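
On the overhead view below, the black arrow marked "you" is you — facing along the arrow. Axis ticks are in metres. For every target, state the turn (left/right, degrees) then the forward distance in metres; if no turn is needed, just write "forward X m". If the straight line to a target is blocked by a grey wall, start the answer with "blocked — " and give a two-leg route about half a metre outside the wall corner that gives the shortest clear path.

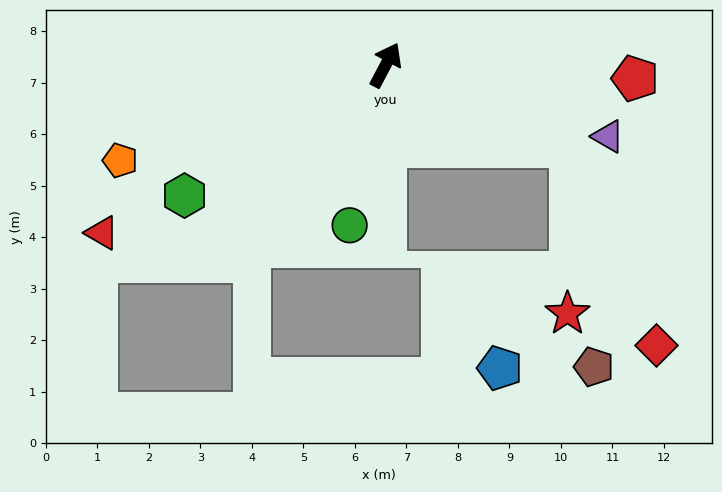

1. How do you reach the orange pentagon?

turn left 138°, forward 5.5 m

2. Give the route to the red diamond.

blocked — turn right 86°, forward 3.9 m, then turn right 43°, forward 4.2 m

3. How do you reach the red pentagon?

turn right 65°, forward 4.8 m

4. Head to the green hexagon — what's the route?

turn left 151°, forward 4.7 m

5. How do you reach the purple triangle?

turn right 80°, forward 4.5 m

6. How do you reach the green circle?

turn right 165°, forward 3.2 m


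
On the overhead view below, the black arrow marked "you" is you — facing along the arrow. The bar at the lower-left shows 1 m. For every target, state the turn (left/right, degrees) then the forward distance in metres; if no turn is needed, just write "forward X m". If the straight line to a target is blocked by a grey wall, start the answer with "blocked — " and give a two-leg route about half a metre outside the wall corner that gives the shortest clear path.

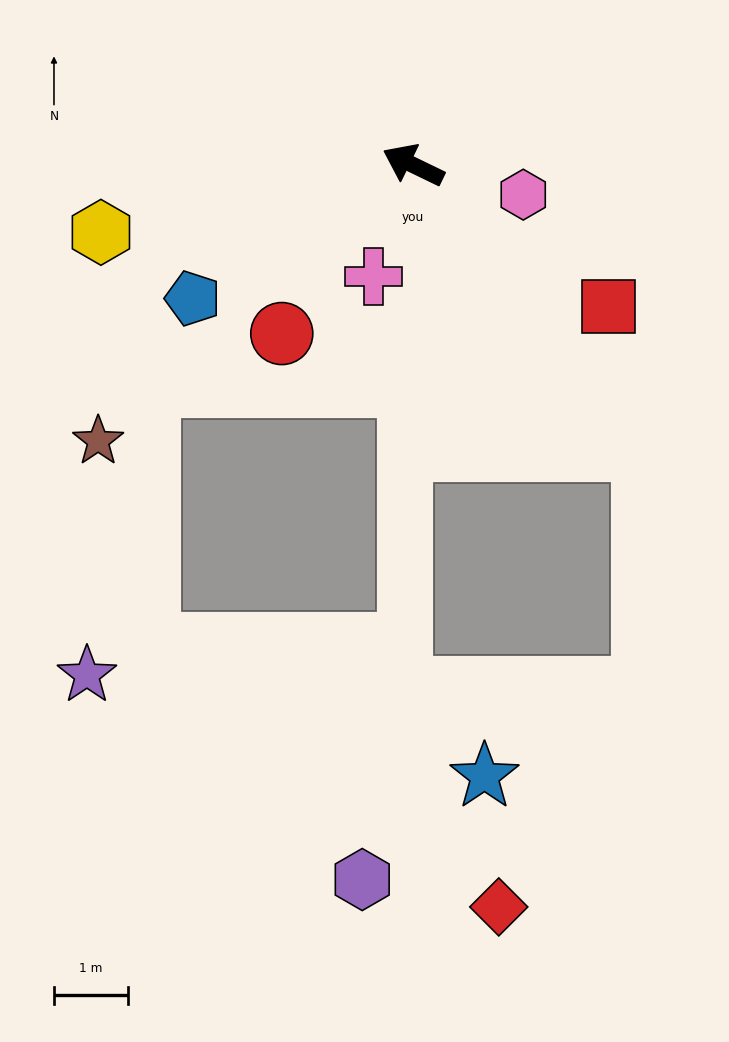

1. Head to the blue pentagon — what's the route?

turn left 57°, forward 3.5 m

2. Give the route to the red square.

turn left 170°, forward 3.3 m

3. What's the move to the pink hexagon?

turn right 169°, forward 1.5 m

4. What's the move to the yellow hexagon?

turn left 38°, forward 4.3 m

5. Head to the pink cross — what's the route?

turn left 96°, forward 1.6 m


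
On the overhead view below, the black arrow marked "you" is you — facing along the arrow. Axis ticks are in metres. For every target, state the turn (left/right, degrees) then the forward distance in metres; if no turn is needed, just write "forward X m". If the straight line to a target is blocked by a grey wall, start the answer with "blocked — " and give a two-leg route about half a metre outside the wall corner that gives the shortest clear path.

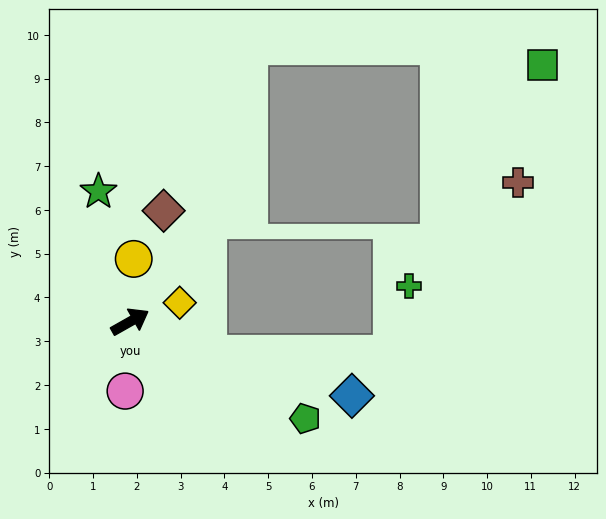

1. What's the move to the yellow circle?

turn left 57°, forward 1.4 m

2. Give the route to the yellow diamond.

turn right 9°, forward 1.2 m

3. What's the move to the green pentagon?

turn right 58°, forward 4.6 m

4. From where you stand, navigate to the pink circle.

turn right 124°, forward 1.6 m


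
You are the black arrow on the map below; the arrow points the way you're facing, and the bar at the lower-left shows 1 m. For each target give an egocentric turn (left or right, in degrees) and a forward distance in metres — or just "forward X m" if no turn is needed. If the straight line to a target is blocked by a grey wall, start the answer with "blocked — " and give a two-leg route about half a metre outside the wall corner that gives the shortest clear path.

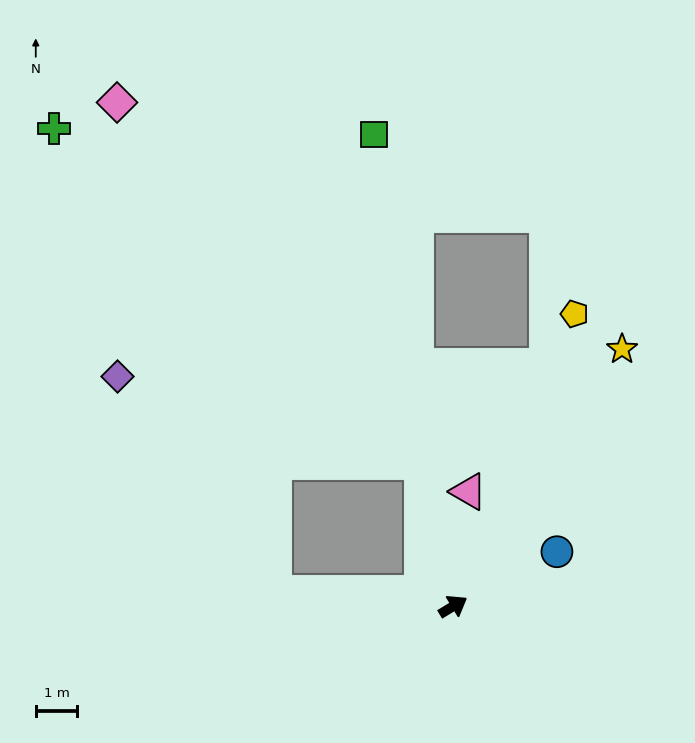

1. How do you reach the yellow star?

turn left 25°, forward 7.4 m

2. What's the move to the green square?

turn left 68°, forward 11.5 m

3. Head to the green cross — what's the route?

blocked — turn left 71°, forward 3.5 m, then turn left 36°, forward 11.9 m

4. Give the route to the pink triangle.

turn left 51°, forward 2.8 m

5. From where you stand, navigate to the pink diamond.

blocked — turn left 71°, forward 3.5 m, then turn left 28°, forward 11.3 m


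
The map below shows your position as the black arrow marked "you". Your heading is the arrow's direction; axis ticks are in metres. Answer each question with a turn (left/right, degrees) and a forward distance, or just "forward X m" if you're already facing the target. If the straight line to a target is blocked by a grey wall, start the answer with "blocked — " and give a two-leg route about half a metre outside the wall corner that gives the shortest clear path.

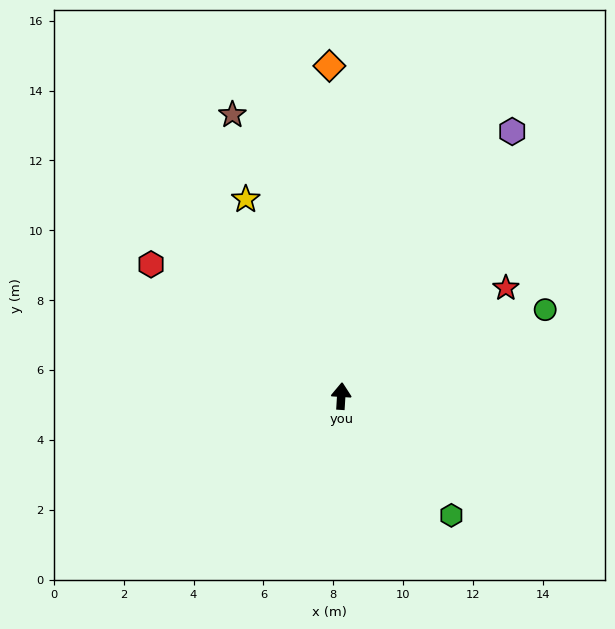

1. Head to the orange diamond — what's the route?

turn left 6°, forward 9.5 m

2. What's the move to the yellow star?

turn left 29°, forward 6.3 m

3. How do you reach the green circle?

turn right 63°, forward 6.3 m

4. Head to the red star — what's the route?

turn right 53°, forward 5.6 m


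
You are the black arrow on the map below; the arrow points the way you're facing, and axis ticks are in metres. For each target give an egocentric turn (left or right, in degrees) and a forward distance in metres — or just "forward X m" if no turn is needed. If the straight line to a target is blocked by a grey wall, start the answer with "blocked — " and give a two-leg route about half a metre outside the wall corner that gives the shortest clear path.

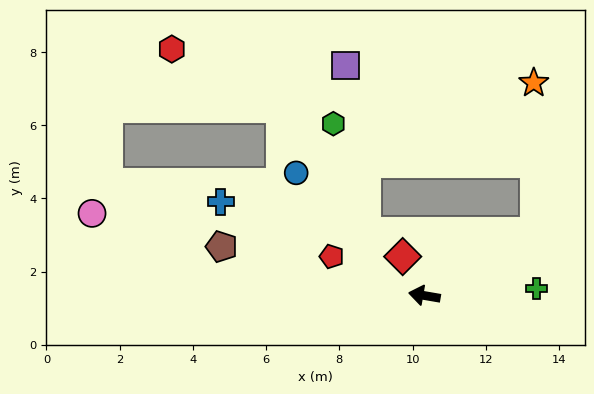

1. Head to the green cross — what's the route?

turn right 167°, forward 3.1 m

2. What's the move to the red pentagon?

turn right 13°, forward 2.7 m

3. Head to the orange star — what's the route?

blocked — turn right 141°, forward 3.5 m, then turn left 61°, forward 4.1 m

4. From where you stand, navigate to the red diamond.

turn right 51°, forward 1.2 m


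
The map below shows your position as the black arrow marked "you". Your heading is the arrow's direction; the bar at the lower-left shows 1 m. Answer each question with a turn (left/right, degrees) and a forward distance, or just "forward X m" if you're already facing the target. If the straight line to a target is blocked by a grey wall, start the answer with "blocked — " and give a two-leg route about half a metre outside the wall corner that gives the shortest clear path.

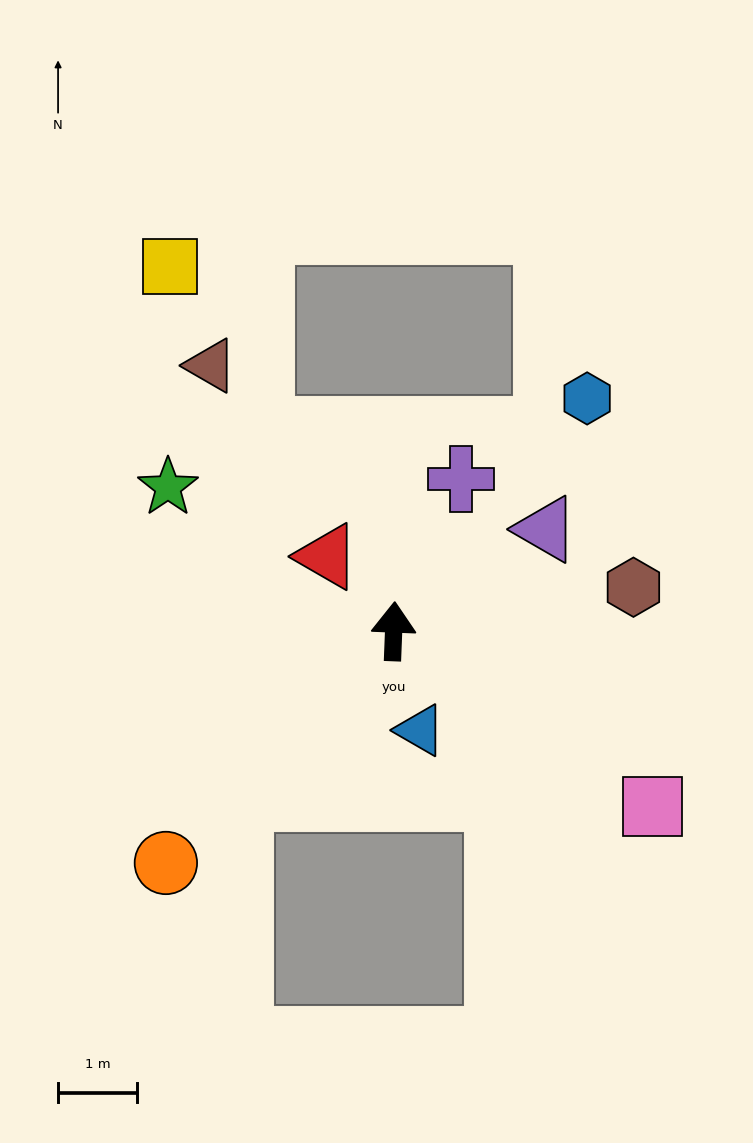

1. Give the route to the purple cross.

turn right 22°, forward 2.1 m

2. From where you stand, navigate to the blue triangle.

turn right 163°, forward 1.3 m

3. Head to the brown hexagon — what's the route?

turn right 77°, forward 3.1 m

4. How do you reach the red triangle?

turn left 44°, forward 1.3 m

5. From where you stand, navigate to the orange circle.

turn left 138°, forward 4.1 m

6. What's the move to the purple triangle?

turn right 54°, forward 2.3 m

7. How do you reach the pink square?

turn right 122°, forward 4.0 m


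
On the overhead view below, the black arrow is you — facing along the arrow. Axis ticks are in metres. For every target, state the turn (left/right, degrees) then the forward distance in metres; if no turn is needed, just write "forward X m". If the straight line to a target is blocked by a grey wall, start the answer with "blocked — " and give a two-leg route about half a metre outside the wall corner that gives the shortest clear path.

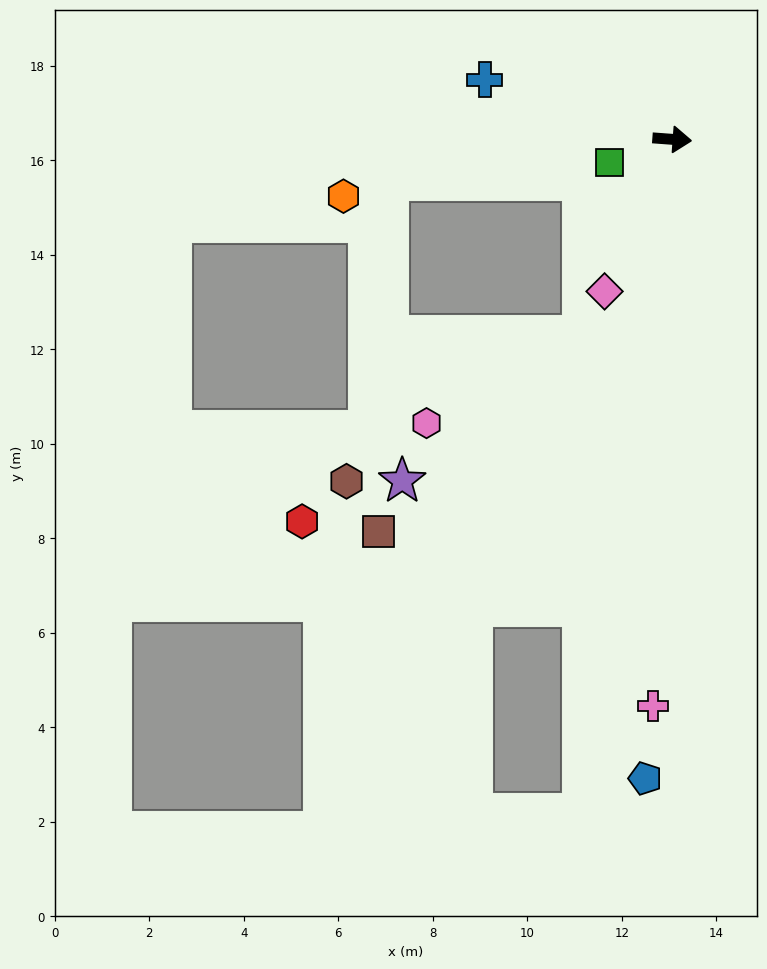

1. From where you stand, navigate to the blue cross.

turn left 167°, forward 4.2 m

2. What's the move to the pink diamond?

turn right 110°, forward 3.5 m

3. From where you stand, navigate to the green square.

turn right 155°, forward 1.4 m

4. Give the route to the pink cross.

turn right 88°, forward 12.0 m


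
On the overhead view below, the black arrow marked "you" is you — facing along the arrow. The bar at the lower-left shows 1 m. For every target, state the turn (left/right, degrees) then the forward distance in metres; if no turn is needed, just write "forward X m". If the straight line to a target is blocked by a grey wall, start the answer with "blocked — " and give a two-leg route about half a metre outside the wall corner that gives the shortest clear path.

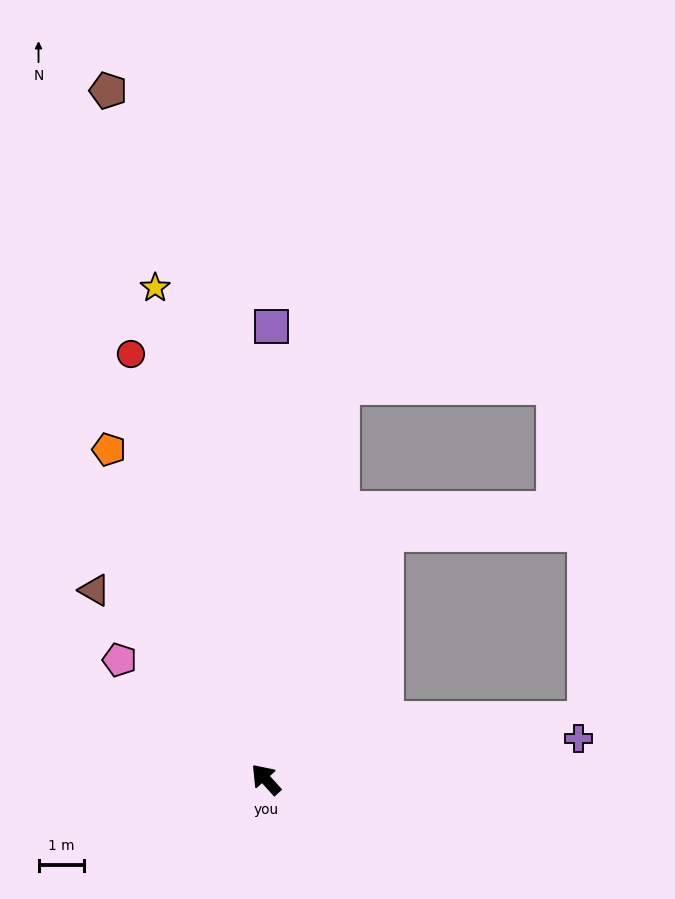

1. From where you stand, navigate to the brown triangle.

forward 5.6 m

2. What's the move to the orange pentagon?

turn right 17°, forward 8.0 m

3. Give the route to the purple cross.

turn right 125°, forward 6.9 m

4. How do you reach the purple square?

turn right 43°, forward 9.9 m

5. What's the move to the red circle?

turn right 24°, forward 9.7 m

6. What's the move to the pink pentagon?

turn left 9°, forward 4.1 m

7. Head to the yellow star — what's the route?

turn right 29°, forward 11.0 m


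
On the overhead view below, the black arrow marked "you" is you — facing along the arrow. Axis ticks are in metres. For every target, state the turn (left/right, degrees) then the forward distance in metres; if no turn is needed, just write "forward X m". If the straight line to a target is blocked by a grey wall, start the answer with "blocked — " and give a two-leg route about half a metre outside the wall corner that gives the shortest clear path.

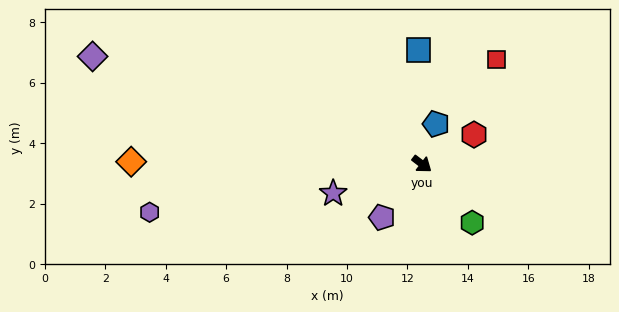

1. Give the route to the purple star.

turn right 124°, forward 3.1 m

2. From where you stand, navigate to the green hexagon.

turn right 12°, forward 2.6 m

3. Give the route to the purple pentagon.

turn right 89°, forward 2.2 m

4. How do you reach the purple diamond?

turn right 161°, forward 11.5 m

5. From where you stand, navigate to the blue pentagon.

turn left 108°, forward 1.4 m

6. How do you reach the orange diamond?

turn right 143°, forward 9.6 m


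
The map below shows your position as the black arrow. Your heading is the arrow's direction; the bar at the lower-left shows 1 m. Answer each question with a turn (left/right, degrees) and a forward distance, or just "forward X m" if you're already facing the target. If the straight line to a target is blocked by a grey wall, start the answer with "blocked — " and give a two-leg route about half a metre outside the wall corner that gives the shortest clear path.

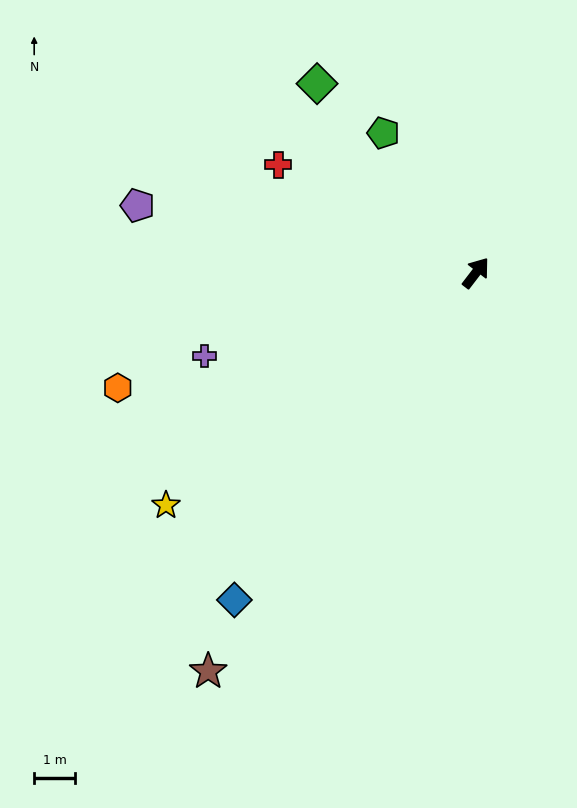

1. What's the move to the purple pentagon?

turn left 116°, forward 8.5 m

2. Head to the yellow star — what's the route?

turn left 164°, forward 9.6 m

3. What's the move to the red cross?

turn left 99°, forward 5.6 m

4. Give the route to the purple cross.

turn left 145°, forward 7.0 m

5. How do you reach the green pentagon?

turn left 71°, forward 4.1 m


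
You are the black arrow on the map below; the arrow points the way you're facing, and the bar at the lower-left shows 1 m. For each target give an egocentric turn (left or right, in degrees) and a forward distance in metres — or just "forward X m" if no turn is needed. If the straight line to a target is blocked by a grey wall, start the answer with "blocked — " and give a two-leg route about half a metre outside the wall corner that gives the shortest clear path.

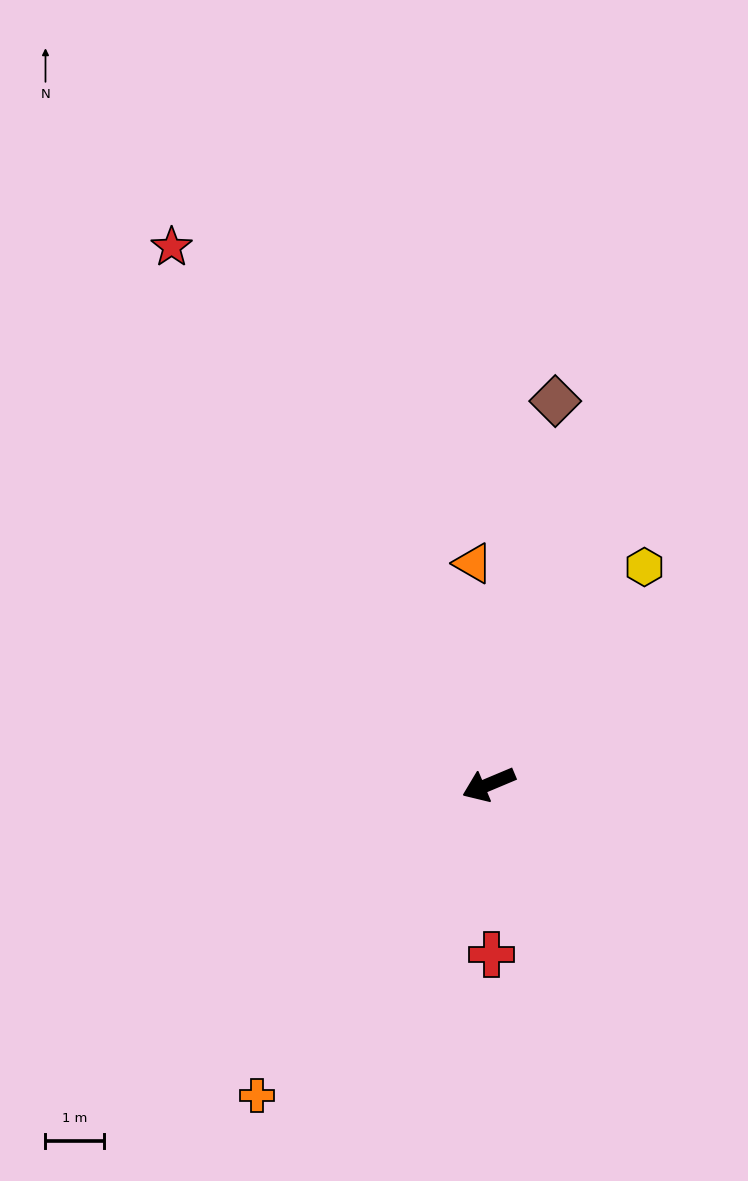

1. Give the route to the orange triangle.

turn right 109°, forward 3.8 m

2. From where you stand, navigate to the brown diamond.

turn right 123°, forward 6.7 m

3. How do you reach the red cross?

turn left 68°, forward 2.9 m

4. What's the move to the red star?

turn right 82°, forward 10.7 m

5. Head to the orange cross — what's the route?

turn left 30°, forward 6.7 m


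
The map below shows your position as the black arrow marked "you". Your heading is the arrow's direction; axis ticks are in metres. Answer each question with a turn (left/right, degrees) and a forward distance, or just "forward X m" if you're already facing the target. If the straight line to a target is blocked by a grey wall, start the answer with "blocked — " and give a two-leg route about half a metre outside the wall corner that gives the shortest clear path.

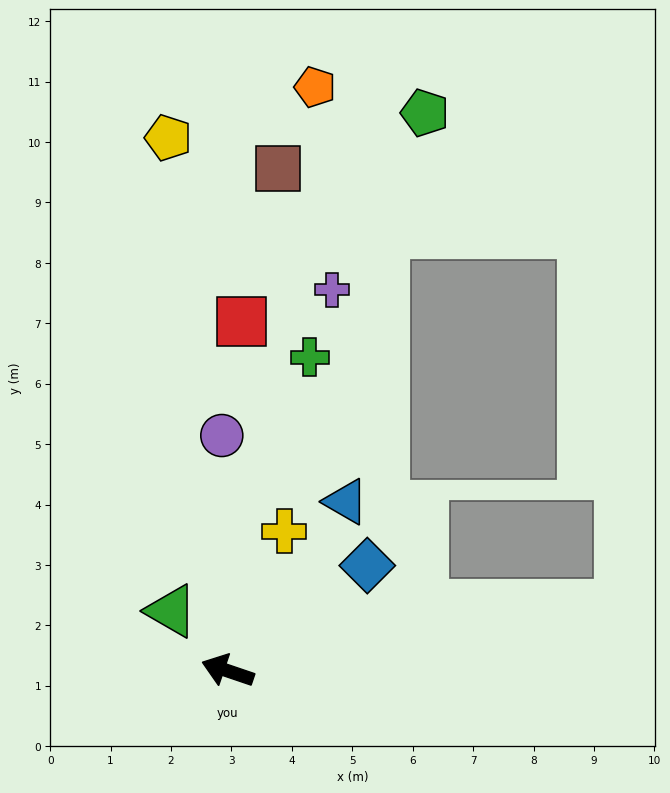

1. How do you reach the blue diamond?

turn right 124°, forward 2.9 m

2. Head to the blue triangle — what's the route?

turn right 106°, forward 3.4 m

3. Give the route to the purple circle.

turn right 70°, forward 3.9 m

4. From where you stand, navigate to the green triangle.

turn right 28°, forward 1.4 m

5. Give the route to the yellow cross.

turn right 93°, forward 2.5 m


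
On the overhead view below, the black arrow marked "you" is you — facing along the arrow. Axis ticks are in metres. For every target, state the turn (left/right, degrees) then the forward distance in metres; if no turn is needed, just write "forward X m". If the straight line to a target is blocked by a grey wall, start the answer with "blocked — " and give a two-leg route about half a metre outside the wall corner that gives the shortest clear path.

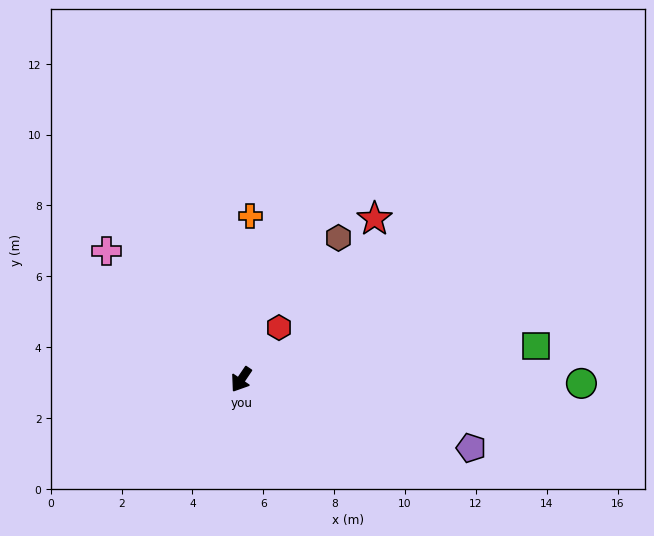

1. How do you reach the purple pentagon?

turn left 108°, forward 6.8 m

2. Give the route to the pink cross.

turn right 100°, forward 5.3 m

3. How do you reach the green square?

turn left 131°, forward 8.4 m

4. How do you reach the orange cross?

turn right 149°, forward 4.6 m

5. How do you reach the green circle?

turn left 123°, forward 9.6 m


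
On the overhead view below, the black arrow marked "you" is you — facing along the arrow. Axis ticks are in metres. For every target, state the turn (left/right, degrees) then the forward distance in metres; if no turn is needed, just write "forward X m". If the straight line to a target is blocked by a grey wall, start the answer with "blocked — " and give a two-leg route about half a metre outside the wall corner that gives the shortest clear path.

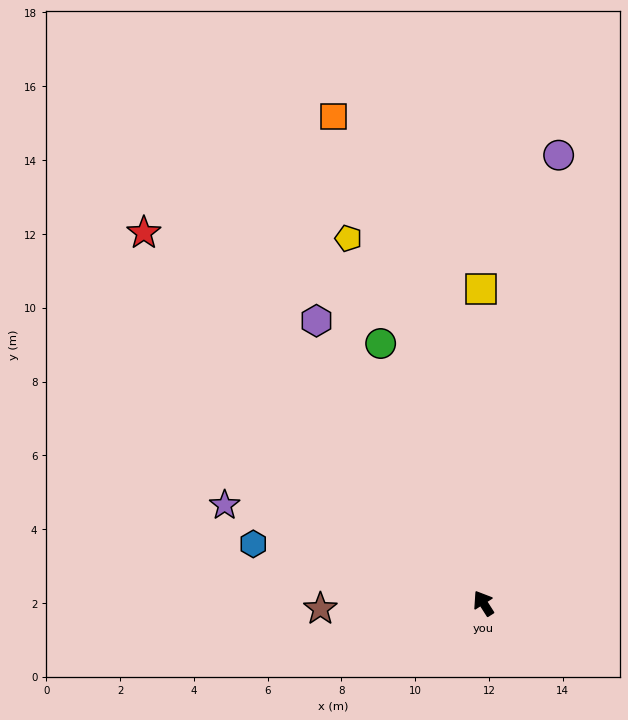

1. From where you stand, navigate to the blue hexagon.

turn left 43°, forward 6.4 m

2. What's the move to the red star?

turn left 10°, forward 13.6 m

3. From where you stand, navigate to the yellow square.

turn right 32°, forward 8.5 m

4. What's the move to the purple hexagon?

forward 8.9 m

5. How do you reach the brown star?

turn left 59°, forward 4.4 m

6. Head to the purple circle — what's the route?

turn right 42°, forward 12.3 m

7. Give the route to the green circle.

turn right 11°, forward 7.6 m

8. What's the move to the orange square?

turn right 15°, forward 13.8 m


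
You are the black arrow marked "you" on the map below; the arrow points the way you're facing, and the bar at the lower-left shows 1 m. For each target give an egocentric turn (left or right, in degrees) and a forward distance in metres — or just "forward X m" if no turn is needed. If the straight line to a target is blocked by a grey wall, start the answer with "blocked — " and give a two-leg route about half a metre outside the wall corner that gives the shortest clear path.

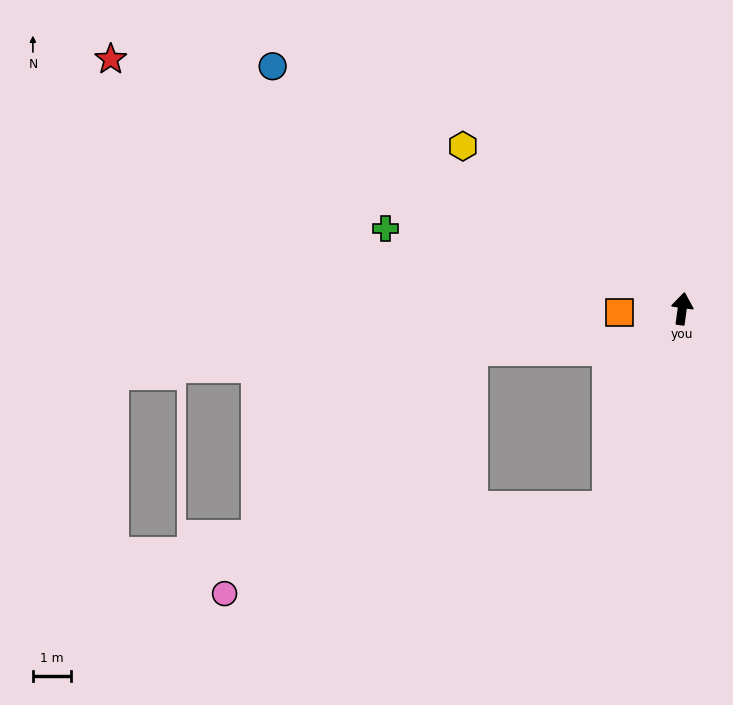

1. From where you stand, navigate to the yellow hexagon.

turn left 61°, forward 7.1 m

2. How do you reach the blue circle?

turn left 67°, forward 12.4 m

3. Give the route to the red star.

turn left 74°, forward 16.2 m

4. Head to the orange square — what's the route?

turn left 101°, forward 1.6 m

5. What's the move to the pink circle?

blocked — turn left 167°, forward 5.5 m, then turn right 57°, forward 10.2 m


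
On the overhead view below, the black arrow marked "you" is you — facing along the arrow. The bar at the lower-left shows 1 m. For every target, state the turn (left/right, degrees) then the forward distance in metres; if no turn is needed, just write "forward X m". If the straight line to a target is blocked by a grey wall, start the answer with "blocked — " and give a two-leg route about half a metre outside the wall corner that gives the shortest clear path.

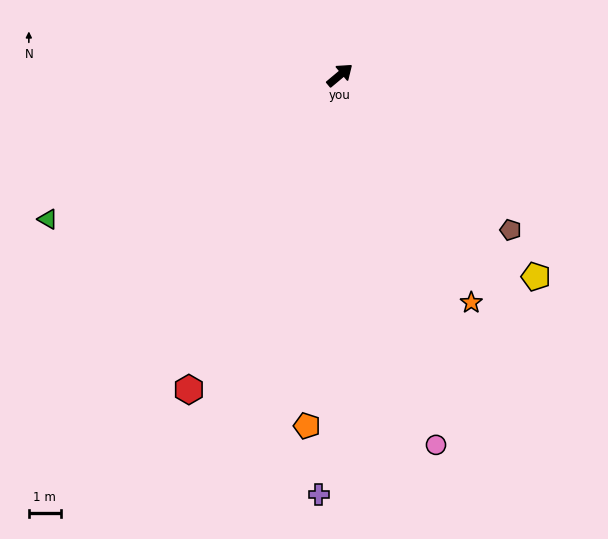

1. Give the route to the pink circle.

turn right 115°, forward 11.9 m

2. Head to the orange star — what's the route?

turn right 100°, forward 8.2 m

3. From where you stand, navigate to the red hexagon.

turn right 156°, forward 10.8 m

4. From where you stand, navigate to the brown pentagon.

turn right 82°, forward 7.2 m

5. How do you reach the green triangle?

turn left 166°, forward 10.1 m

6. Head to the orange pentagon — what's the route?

turn right 135°, forward 10.9 m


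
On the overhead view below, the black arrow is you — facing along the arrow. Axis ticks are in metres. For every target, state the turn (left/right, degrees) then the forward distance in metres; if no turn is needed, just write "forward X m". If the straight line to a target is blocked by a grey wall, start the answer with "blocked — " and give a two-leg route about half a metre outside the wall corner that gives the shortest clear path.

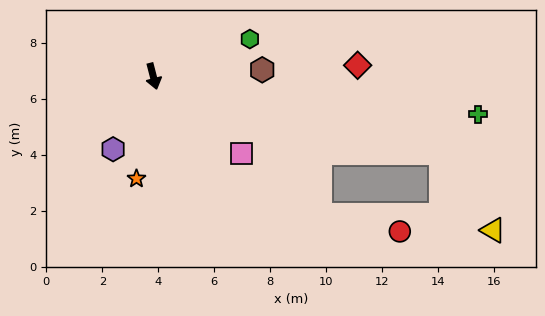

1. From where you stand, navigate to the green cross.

turn left 69°, forward 11.7 m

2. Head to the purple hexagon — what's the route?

turn right 43°, forward 3.0 m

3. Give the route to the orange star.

turn right 24°, forward 3.7 m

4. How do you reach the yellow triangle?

blocked — turn left 60°, forward 10.6 m, then turn right 40°, forward 3.3 m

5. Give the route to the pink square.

turn left 34°, forward 4.2 m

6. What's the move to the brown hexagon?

turn left 79°, forward 3.9 m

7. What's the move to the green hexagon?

turn left 97°, forward 3.7 m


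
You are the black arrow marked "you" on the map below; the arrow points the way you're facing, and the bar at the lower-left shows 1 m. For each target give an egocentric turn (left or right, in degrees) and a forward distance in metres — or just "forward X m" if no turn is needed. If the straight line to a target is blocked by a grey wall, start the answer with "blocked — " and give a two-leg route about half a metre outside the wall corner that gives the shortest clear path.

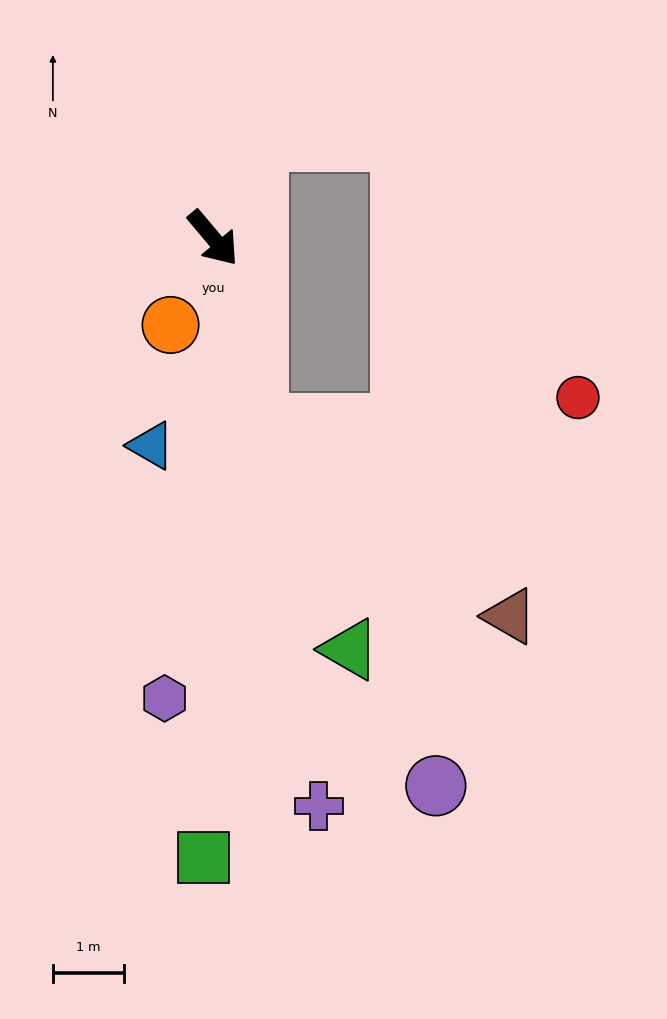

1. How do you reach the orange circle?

turn right 66°, forward 1.4 m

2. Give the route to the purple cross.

turn right 30°, forward 8.1 m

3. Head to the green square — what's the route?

turn right 41°, forward 8.7 m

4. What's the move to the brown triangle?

blocked — turn right 27°, forward 2.7 m, then turn left 40°, forward 4.5 m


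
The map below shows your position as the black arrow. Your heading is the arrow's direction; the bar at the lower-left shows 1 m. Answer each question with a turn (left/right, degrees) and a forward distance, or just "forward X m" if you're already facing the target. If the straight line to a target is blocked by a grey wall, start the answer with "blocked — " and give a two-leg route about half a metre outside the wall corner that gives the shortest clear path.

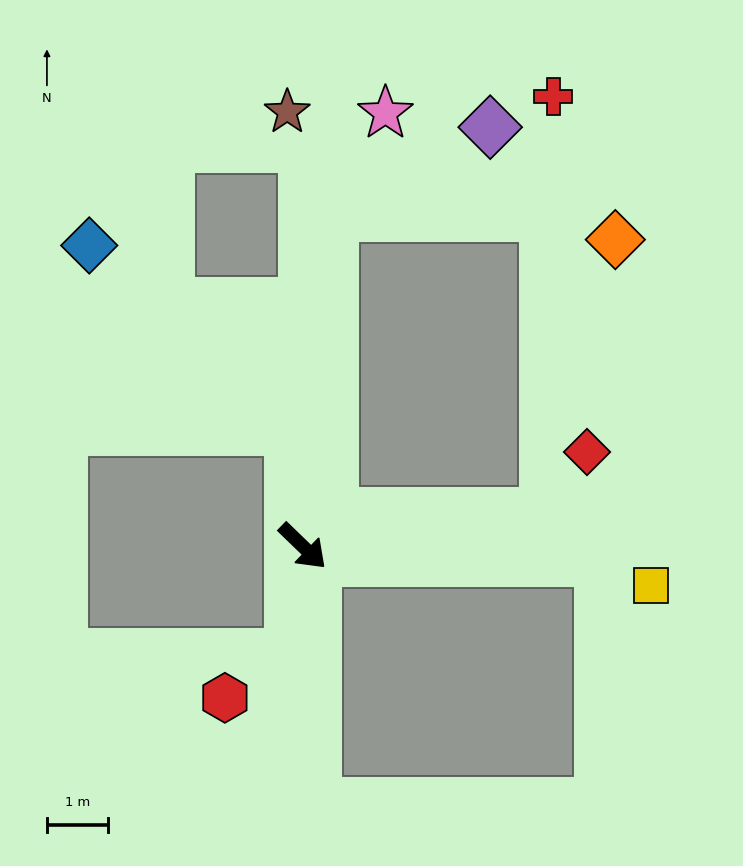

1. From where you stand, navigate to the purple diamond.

blocked — turn left 129°, forward 5.4 m, then turn right 56°, forward 3.0 m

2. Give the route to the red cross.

blocked — turn left 52°, forward 4.0 m, then turn left 81°, forward 6.9 m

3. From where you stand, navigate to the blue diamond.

blocked — turn left 140°, forward 1.9 m, then turn left 42°, forward 4.5 m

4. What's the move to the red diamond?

blocked — turn left 52°, forward 4.0 m, then turn left 48°, forward 1.2 m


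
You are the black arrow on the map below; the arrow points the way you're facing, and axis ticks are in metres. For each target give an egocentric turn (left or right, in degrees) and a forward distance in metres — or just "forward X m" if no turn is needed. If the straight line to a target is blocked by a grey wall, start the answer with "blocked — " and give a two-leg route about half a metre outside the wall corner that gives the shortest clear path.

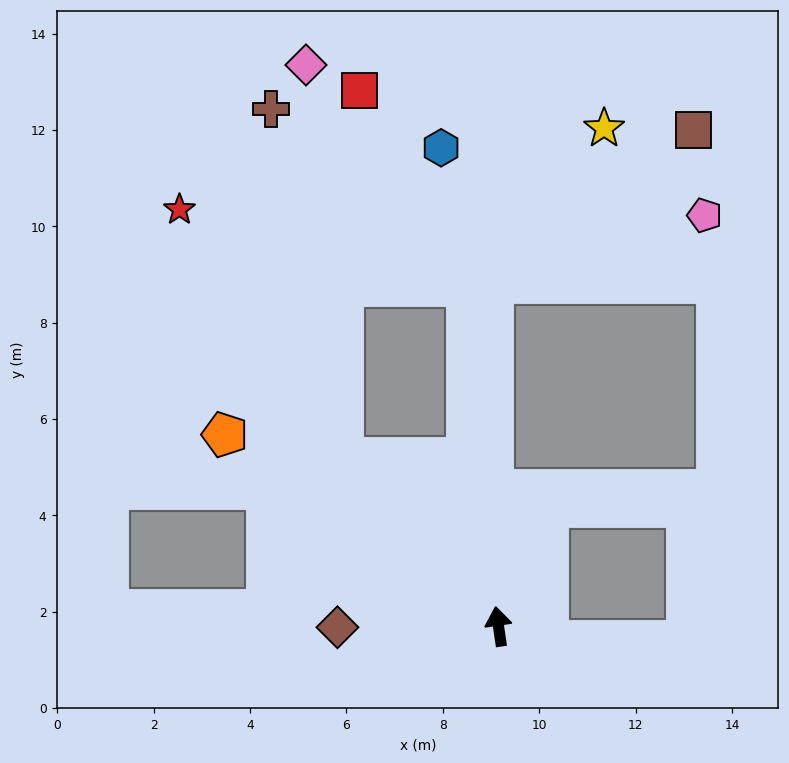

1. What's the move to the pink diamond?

blocked — turn left 34°, forward 4.8 m, then turn right 37°, forward 8.2 m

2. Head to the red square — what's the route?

blocked — turn right 3°, forward 7.1 m, then turn left 23°, forward 4.6 m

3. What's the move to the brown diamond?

turn left 82°, forward 3.3 m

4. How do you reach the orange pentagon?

turn left 47°, forward 6.9 m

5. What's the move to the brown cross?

blocked — turn left 34°, forward 4.8 m, then turn right 31°, forward 7.4 m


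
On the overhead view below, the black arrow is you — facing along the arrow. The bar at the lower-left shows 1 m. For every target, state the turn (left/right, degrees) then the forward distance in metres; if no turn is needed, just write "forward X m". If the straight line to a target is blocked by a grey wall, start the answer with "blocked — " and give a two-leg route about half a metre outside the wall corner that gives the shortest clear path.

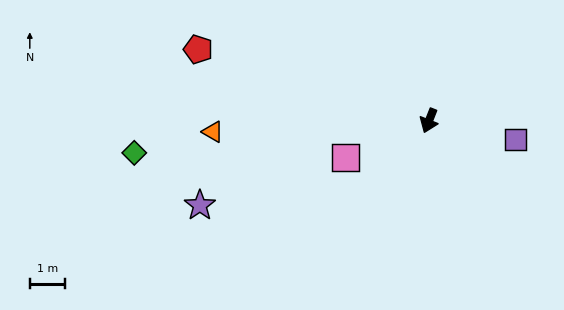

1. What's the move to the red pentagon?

turn right 86°, forward 6.9 m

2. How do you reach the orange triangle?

turn right 66°, forward 6.2 m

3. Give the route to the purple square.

turn left 99°, forward 2.5 m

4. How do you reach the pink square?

turn right 45°, forward 2.6 m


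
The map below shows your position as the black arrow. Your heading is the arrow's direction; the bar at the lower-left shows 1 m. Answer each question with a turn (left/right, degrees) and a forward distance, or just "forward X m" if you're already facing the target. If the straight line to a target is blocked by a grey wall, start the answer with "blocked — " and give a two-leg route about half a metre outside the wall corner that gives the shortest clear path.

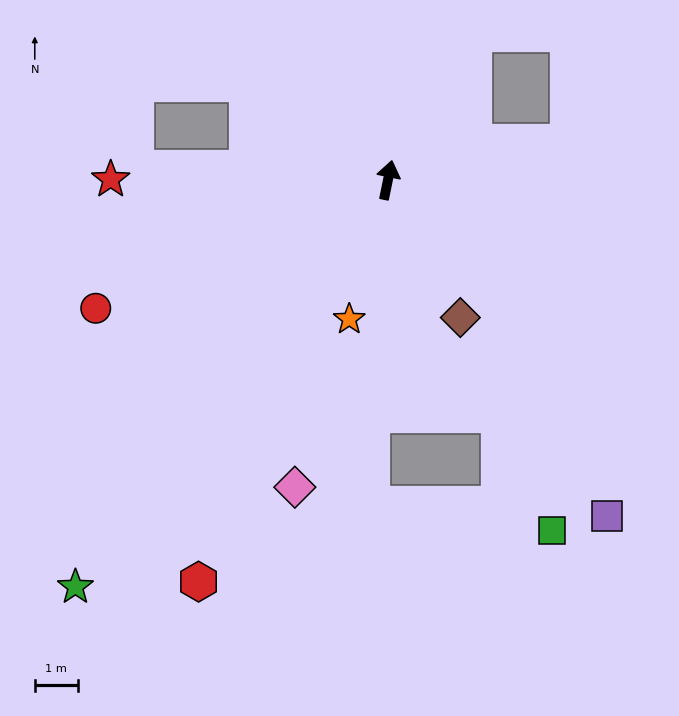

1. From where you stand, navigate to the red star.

turn left 101°, forward 6.5 m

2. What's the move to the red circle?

turn left 125°, forward 7.5 m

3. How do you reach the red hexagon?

turn left 166°, forward 10.4 m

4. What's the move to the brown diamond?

turn right 141°, forward 3.6 m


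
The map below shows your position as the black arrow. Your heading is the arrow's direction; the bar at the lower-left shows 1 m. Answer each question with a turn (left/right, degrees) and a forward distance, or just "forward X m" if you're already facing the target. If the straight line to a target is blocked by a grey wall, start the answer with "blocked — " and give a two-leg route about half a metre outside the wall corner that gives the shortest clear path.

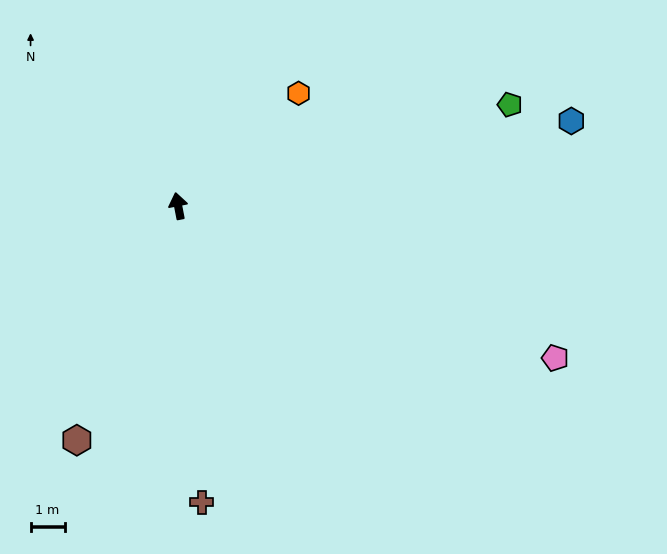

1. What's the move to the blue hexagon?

turn right 89°, forward 11.8 m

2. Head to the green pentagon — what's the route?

turn right 84°, forward 10.2 m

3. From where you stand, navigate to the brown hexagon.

turn left 146°, forward 7.5 m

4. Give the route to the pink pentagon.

turn right 123°, forward 11.9 m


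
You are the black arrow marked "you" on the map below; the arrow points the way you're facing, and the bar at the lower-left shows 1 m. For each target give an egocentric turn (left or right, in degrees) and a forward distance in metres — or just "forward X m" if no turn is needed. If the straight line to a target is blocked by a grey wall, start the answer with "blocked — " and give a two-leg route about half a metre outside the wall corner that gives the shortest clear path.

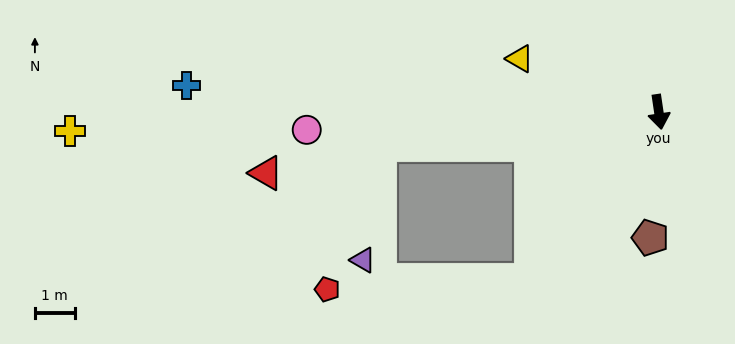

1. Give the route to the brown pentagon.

turn right 12°, forward 3.2 m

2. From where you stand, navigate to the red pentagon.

blocked — turn right 46°, forward 5.3 m, then turn right 50°, forward 5.2 m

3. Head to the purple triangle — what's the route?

blocked — turn right 92°, forward 7.1 m, then turn left 75°, forward 2.9 m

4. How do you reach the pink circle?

turn right 96°, forward 8.9 m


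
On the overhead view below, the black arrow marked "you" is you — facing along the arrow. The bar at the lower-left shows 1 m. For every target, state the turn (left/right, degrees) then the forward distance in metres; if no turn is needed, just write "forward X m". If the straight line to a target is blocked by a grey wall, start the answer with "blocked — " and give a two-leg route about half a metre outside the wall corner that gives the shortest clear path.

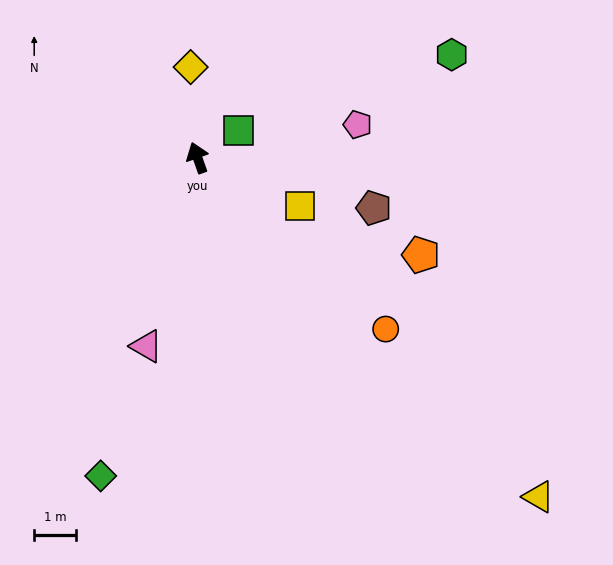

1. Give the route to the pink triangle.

turn left 145°, forward 4.7 m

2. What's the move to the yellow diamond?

turn right 15°, forward 2.2 m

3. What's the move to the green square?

turn right 76°, forward 1.2 m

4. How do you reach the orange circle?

turn right 152°, forward 6.1 m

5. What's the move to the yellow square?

turn right 135°, forward 2.7 m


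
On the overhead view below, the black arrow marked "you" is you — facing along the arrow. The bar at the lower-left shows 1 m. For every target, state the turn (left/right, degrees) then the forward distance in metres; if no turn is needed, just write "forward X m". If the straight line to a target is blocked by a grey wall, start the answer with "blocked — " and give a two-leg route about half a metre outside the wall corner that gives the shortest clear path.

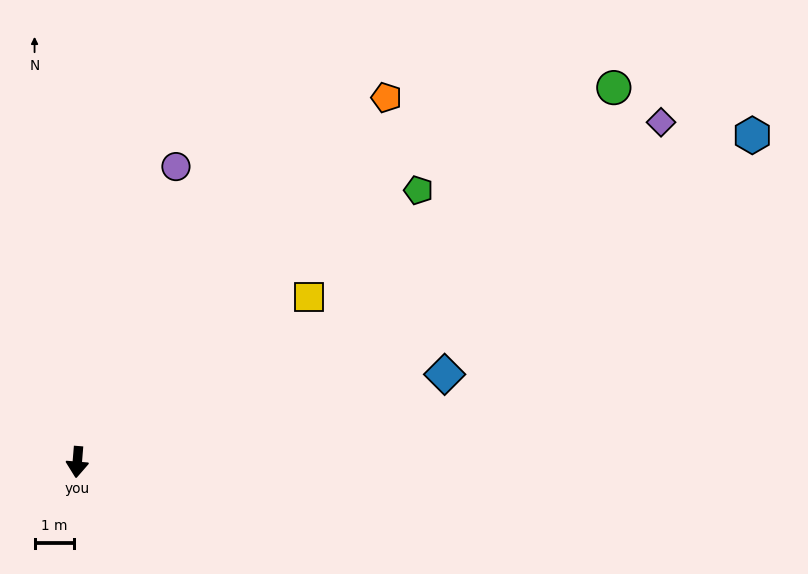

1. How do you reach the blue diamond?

turn left 108°, forward 9.6 m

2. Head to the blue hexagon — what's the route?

turn left 120°, forward 19.0 m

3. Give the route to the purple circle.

turn left 166°, forward 7.9 m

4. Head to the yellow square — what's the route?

turn left 130°, forward 7.2 m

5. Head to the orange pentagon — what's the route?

turn left 144°, forward 12.1 m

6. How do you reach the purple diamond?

turn left 125°, forward 17.1 m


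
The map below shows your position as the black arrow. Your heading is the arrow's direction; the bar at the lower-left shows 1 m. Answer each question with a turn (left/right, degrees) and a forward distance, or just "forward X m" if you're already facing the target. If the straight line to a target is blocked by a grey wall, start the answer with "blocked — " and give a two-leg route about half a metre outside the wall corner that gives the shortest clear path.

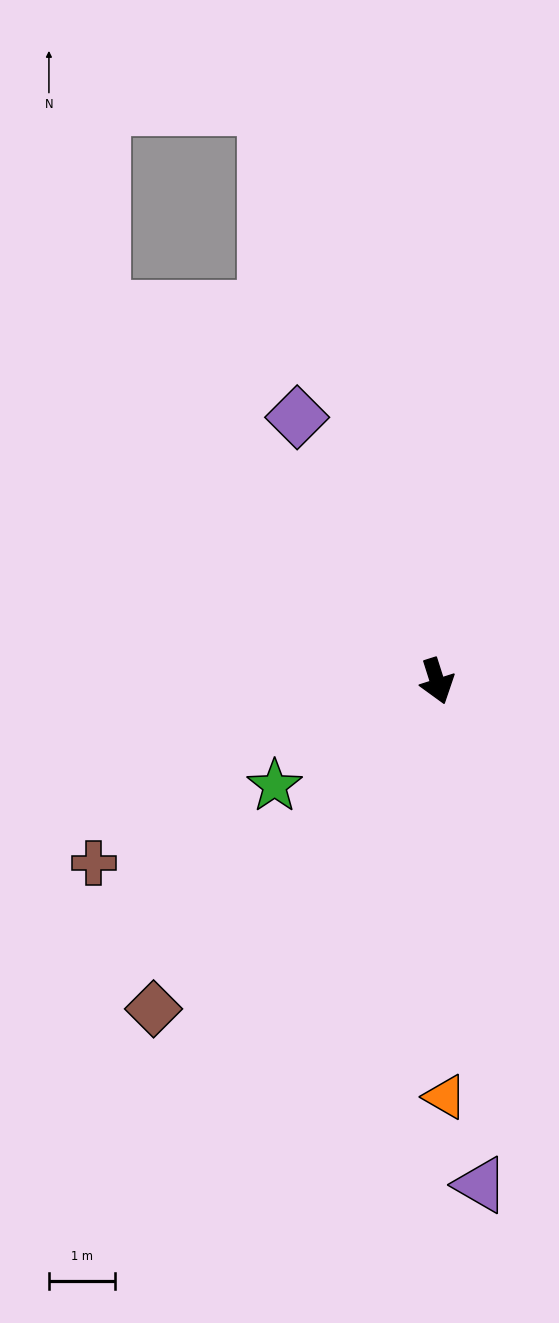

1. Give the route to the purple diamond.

turn right 170°, forward 4.5 m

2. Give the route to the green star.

turn right 75°, forward 2.9 m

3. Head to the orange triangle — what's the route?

turn right 17°, forward 6.3 m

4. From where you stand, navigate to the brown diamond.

turn right 58°, forward 6.5 m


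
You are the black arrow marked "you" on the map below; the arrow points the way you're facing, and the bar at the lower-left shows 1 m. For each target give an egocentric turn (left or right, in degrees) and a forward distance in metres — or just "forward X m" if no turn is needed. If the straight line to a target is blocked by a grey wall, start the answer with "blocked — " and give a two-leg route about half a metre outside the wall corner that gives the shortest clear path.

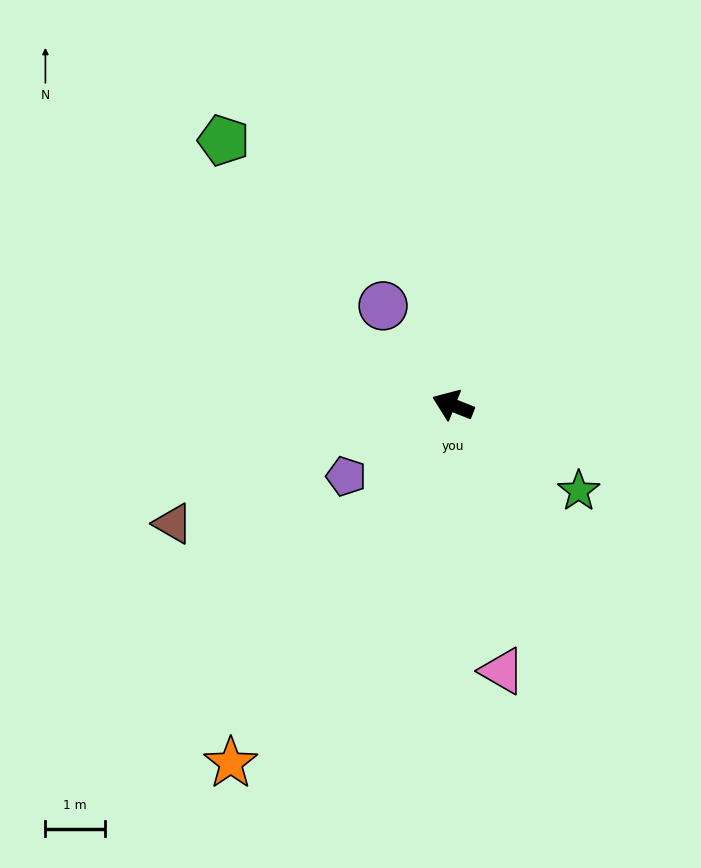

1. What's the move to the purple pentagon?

turn left 55°, forward 2.2 m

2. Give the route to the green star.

turn left 167°, forward 2.6 m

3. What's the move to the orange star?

turn left 80°, forward 7.1 m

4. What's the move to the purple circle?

turn right 33°, forward 2.0 m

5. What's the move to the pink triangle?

turn left 122°, forward 4.6 m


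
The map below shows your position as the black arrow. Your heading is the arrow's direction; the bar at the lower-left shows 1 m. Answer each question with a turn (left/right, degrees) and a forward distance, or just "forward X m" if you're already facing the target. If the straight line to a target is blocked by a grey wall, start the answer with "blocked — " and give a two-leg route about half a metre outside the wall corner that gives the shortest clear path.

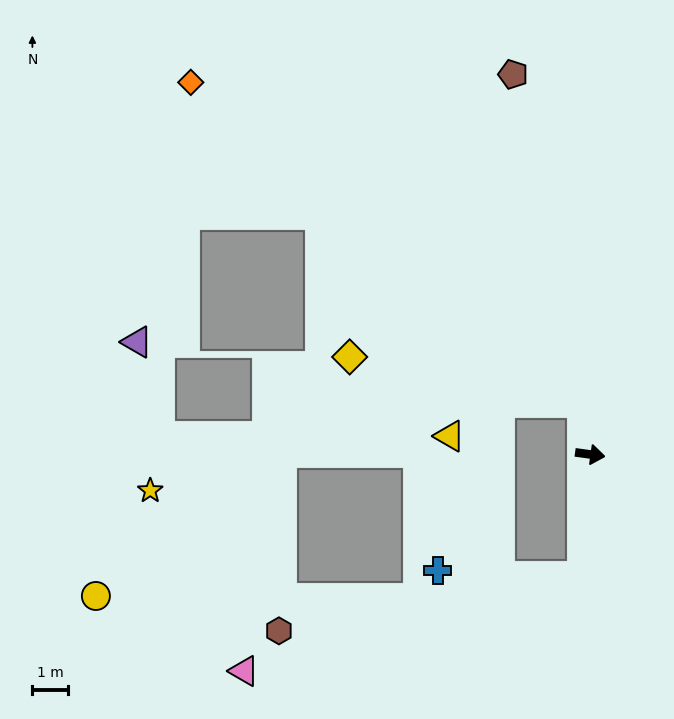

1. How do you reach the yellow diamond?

blocked — turn left 106°, forward 1.5 m, then turn left 71°, forward 6.7 m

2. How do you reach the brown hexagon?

blocked — turn right 86°, forward 3.4 m, then turn right 76°, forward 8.7 m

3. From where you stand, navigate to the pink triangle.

blocked — turn right 86°, forward 3.4 m, then turn right 70°, forward 9.9 m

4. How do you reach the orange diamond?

blocked — turn left 106°, forward 1.5 m, then turn left 43°, forward 14.3 m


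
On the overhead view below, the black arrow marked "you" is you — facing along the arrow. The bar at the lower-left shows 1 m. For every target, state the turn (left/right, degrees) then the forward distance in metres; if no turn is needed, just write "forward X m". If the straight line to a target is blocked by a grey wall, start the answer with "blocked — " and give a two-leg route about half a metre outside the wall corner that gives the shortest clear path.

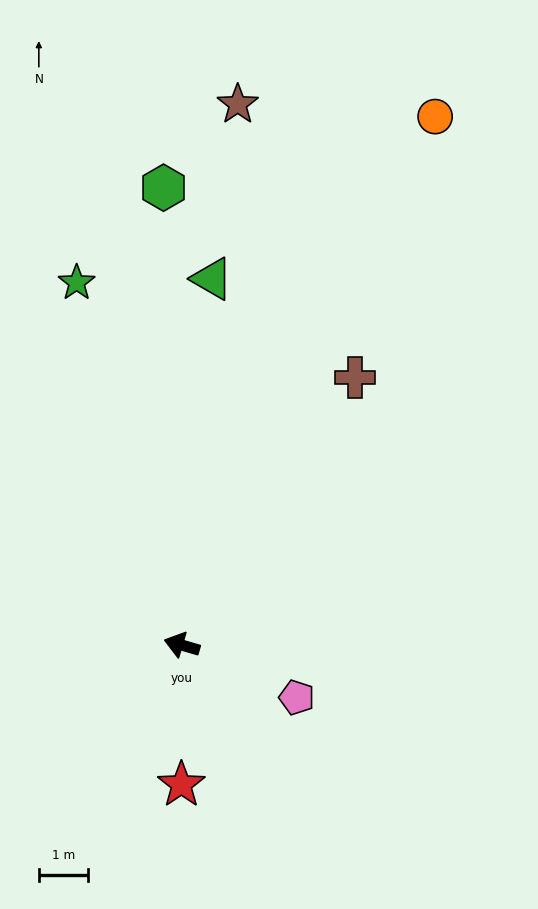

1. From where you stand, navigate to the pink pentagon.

turn left 172°, forward 2.6 m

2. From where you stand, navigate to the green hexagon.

turn right 71°, forward 9.4 m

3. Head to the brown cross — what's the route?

turn right 107°, forward 6.5 m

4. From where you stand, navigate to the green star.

turn right 58°, forward 7.7 m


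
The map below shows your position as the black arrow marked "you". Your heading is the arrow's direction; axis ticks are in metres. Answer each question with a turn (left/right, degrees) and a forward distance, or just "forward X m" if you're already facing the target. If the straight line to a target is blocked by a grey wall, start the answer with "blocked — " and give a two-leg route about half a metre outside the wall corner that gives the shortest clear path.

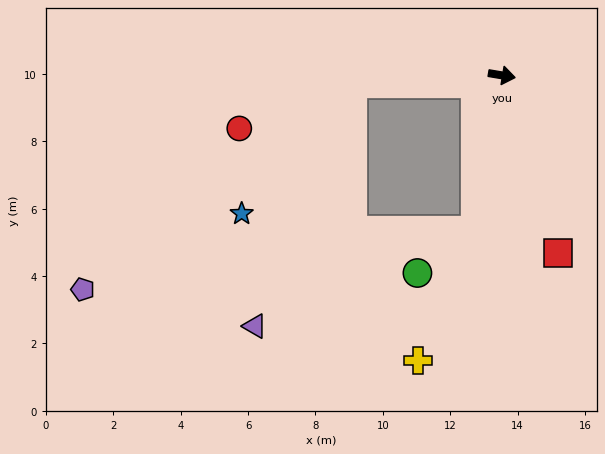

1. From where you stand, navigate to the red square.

turn right 63°, forward 5.5 m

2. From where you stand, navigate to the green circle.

blocked — turn right 90°, forward 4.7 m, then turn right 44°, forward 2.1 m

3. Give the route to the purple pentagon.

blocked — turn right 167°, forward 4.4 m, then turn left 34°, forward 10.1 m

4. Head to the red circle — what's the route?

blocked — turn right 167°, forward 4.4 m, then turn left 18°, forward 3.6 m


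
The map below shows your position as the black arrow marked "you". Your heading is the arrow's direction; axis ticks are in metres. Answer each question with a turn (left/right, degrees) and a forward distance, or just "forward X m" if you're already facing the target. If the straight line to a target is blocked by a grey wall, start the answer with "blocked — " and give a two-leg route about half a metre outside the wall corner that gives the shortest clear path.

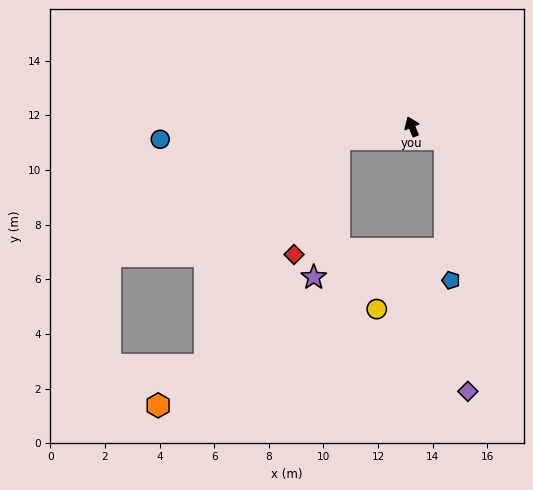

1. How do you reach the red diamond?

blocked — turn left 77°, forward 2.7 m, then turn left 60°, forward 4.5 m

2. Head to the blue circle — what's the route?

turn left 70°, forward 9.2 m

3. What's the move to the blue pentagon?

blocked — turn right 132°, forward 1.3 m, then turn right 68°, forward 5.2 m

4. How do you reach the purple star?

blocked — turn left 77°, forward 2.7 m, then turn left 71°, forward 5.2 m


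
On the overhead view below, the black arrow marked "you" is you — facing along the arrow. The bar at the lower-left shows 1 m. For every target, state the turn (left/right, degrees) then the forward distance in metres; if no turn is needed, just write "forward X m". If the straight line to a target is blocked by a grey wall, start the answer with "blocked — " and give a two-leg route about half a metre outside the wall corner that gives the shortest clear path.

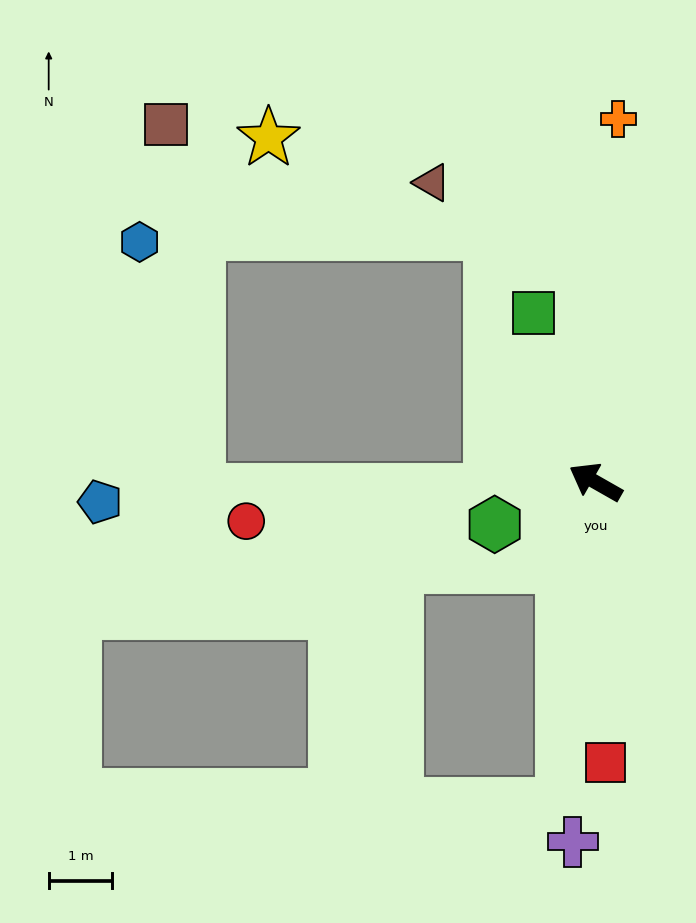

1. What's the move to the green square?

turn right 40°, forward 2.8 m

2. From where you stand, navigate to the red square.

turn left 122°, forward 4.4 m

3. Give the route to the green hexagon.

turn left 52°, forward 1.7 m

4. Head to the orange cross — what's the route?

turn right 64°, forward 5.7 m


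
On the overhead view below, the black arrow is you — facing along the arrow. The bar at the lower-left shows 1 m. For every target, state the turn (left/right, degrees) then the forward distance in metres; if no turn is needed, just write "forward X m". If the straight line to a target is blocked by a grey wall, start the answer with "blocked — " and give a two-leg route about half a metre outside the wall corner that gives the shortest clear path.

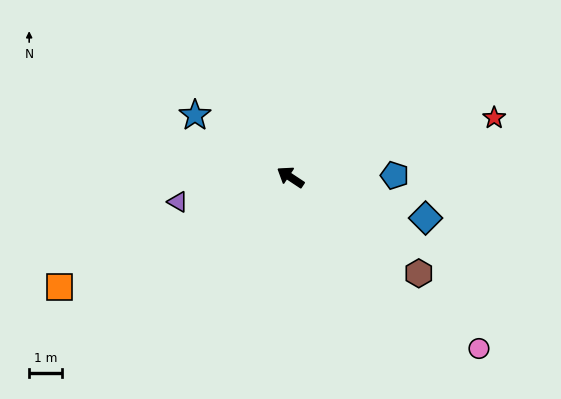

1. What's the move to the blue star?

forward 3.5 m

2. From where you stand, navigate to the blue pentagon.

turn right 145°, forward 3.2 m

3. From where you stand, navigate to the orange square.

turn left 59°, forward 7.9 m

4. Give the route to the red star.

turn right 130°, forward 6.5 m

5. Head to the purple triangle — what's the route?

turn left 46°, forward 3.6 m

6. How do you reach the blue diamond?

turn right 163°, forward 4.4 m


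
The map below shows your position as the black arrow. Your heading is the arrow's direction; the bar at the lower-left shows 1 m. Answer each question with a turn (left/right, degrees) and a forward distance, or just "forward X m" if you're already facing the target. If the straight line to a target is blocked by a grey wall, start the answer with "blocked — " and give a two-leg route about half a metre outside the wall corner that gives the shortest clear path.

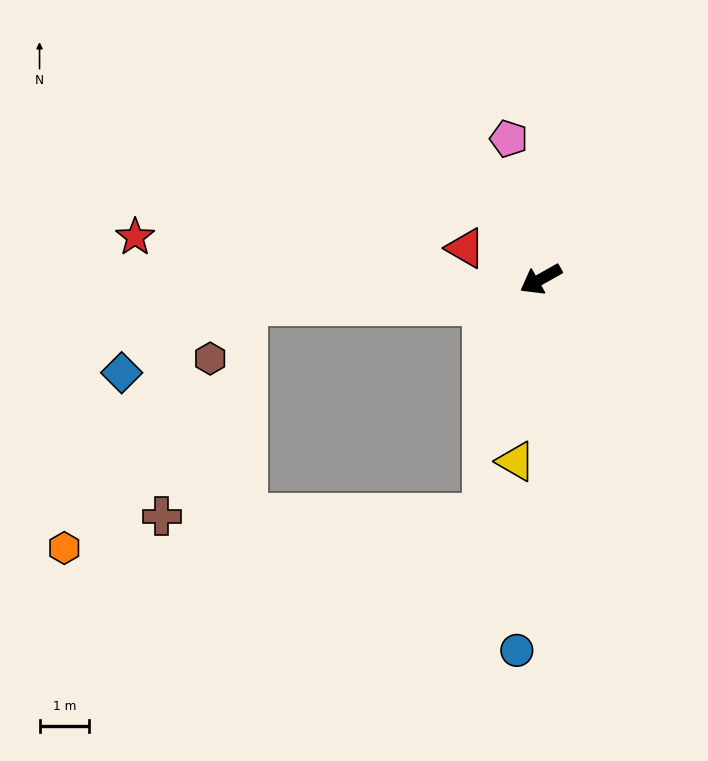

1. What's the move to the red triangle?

turn right 52°, forward 1.6 m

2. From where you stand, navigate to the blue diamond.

blocked — turn right 25°, forward 5.9 m, then turn left 24°, forward 2.9 m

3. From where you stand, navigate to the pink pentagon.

turn right 107°, forward 2.9 m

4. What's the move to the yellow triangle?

turn left 53°, forward 3.7 m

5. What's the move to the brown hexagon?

blocked — turn right 25°, forward 5.9 m, then turn left 51°, forward 1.3 m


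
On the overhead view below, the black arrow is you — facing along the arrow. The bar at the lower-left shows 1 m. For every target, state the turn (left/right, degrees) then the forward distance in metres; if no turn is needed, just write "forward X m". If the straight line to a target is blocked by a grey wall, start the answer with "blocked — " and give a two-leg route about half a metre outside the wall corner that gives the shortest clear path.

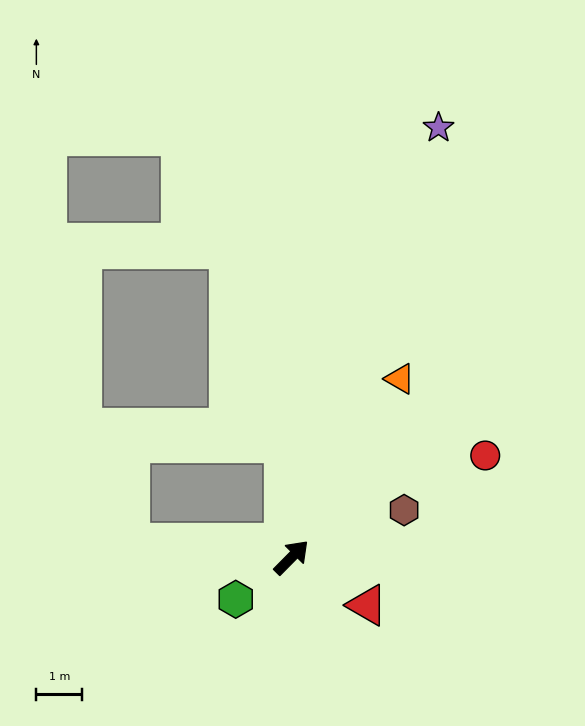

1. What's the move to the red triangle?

turn right 78°, forward 2.0 m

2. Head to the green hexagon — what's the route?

turn left 172°, forward 1.5 m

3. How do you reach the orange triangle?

turn left 13°, forward 4.6 m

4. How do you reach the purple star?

turn left 26°, forward 9.9 m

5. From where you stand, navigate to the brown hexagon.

turn right 23°, forward 2.7 m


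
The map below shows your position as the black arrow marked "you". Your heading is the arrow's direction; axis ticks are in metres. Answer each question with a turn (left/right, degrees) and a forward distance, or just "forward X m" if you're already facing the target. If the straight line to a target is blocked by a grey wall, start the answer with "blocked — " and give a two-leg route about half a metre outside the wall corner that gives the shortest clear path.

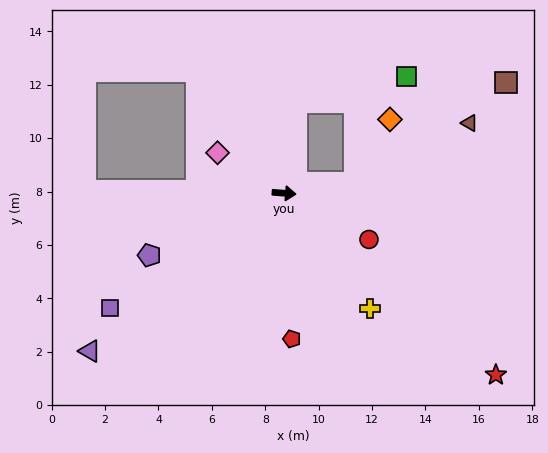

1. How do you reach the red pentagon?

turn right 82°, forward 5.5 m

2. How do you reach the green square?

blocked — turn left 87°, forward 3.4 m, then turn right 69°, forward 4.2 m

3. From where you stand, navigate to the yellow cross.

turn right 49°, forward 5.4 m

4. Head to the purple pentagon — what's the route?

turn right 151°, forward 5.6 m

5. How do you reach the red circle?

turn right 24°, forward 3.6 m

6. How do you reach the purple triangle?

turn right 136°, forward 9.4 m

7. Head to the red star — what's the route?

turn right 36°, forward 10.5 m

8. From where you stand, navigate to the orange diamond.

blocked — turn left 13°, forward 2.7 m, then turn left 52°, forward 2.7 m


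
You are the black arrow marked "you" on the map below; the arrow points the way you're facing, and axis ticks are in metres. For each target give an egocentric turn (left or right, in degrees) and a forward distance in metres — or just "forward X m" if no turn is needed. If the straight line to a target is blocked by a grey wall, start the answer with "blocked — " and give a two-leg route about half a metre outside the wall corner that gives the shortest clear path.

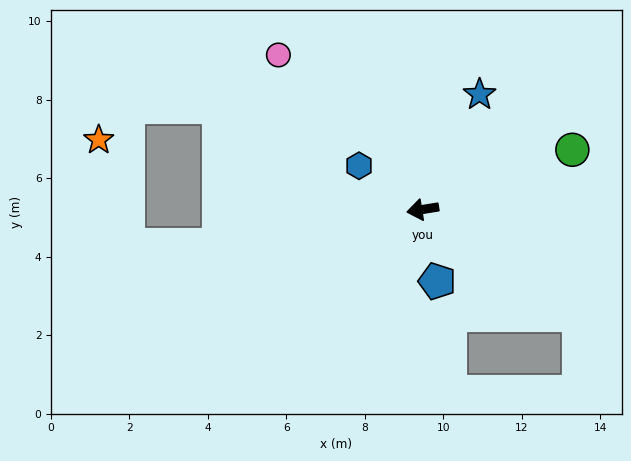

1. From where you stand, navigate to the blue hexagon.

turn right 44°, forward 2.0 m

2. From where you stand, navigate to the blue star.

turn right 125°, forward 3.3 m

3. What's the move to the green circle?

turn right 167°, forward 4.1 m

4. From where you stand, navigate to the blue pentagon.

turn left 92°, forward 1.9 m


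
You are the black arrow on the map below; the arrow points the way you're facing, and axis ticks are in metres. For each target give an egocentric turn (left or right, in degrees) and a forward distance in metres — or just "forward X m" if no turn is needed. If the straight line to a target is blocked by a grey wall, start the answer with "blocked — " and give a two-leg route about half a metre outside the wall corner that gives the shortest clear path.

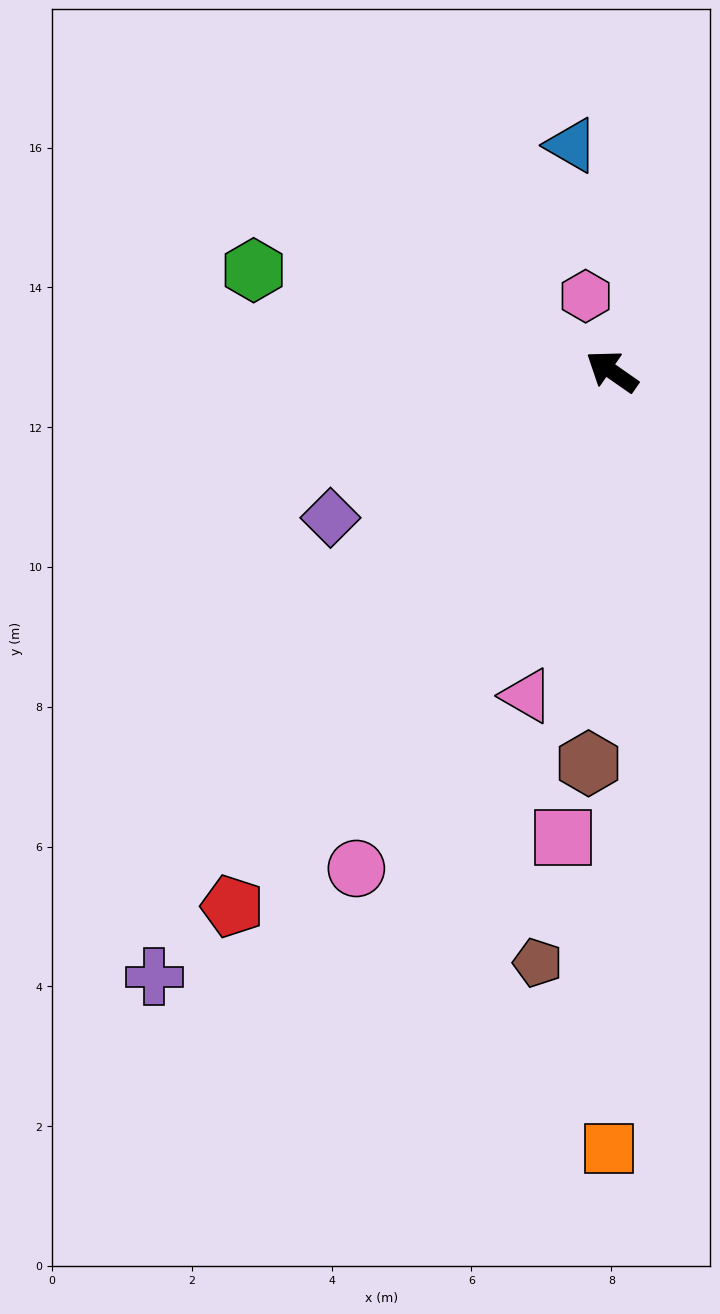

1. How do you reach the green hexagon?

turn left 19°, forward 5.3 m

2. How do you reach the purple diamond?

turn left 62°, forward 4.5 m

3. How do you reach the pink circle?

turn left 98°, forward 8.0 m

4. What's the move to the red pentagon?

turn left 90°, forward 9.4 m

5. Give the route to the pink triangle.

turn left 110°, forward 4.8 m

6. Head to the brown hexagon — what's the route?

turn left 121°, forward 5.6 m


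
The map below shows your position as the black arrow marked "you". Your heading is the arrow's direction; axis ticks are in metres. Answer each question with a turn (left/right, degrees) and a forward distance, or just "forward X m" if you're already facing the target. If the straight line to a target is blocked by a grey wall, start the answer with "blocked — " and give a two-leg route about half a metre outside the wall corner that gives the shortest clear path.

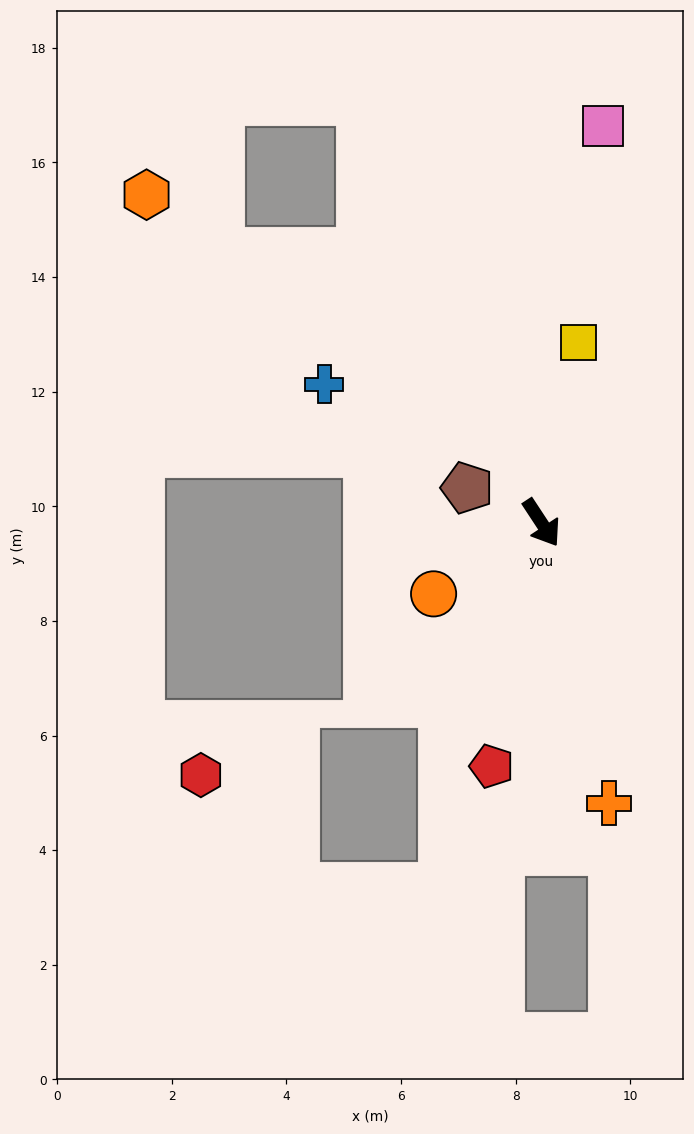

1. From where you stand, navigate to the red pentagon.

turn right 45°, forward 4.3 m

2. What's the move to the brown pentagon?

turn right 149°, forward 1.4 m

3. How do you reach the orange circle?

turn right 90°, forward 2.3 m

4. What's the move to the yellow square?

turn left 135°, forward 3.2 m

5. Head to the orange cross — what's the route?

turn right 20°, forward 5.0 m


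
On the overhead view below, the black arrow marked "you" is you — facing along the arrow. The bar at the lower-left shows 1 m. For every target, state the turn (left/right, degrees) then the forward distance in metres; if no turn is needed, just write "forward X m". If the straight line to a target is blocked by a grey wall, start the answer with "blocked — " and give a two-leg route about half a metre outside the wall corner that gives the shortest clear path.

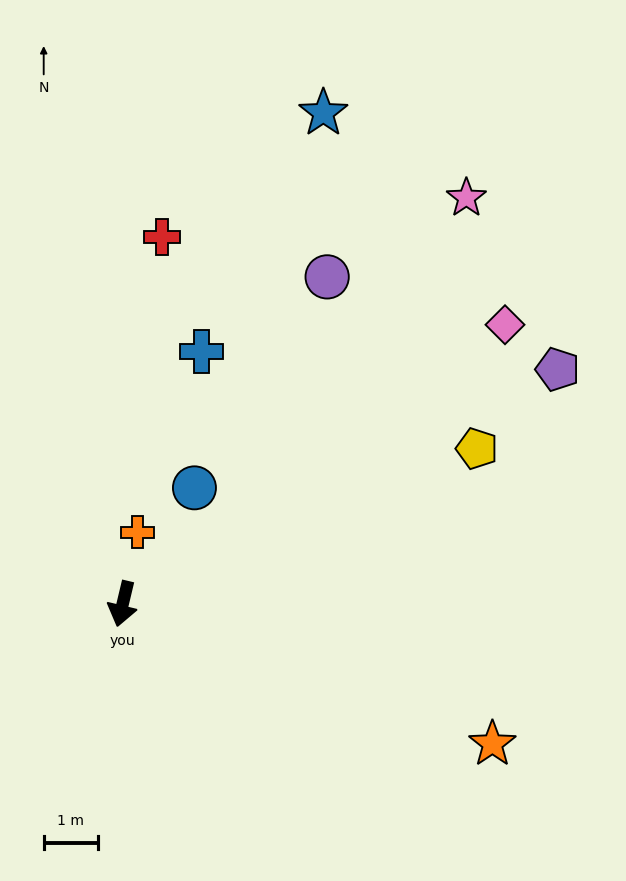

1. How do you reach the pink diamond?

turn left 140°, forward 8.7 m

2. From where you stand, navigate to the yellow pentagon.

turn left 127°, forward 7.1 m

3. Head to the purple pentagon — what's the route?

turn left 132°, forward 9.1 m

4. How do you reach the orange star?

turn left 83°, forward 7.3 m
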